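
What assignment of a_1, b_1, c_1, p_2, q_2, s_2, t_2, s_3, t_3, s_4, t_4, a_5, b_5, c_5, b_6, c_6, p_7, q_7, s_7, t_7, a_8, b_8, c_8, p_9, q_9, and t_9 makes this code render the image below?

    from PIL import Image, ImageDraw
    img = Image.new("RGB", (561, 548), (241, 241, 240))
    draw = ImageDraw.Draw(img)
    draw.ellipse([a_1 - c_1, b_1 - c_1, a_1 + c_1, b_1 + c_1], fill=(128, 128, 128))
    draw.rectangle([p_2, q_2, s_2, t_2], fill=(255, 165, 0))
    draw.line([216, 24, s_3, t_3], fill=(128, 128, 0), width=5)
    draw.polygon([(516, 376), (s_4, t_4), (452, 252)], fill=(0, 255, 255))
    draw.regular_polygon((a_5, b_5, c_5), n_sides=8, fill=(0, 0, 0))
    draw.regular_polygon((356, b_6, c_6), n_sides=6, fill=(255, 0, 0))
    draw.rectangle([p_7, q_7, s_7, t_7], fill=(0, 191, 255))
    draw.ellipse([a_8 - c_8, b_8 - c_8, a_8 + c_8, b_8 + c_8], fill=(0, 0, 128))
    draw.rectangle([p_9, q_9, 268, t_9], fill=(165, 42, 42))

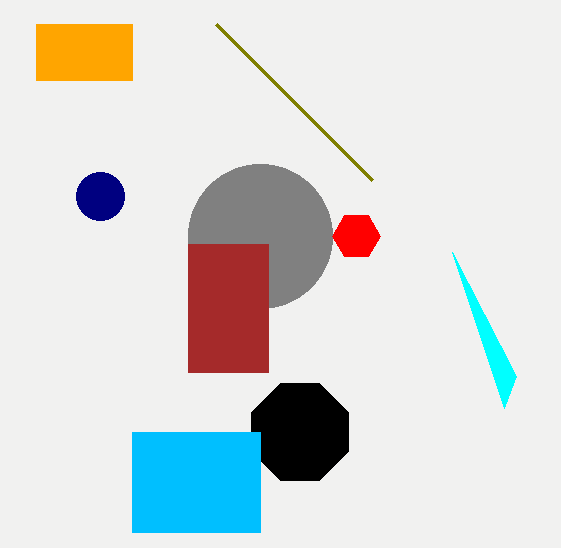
a_1 = 260
b_1 = 236
c_1 = 72
p_2 = 36
q_2 = 24
s_2 = 132
t_2 = 80
s_3 = 372
t_3 = 180
s_4 = 504
t_4 = 408
a_5 = 300
b_5 = 432
c_5 = 52
b_6 = 236
c_6 = 24
p_7 = 132
q_7 = 432
s_7 = 260
t_7 = 532
a_8 = 100
b_8 = 196
c_8 = 24
p_9 = 188
q_9 = 244
t_9 = 372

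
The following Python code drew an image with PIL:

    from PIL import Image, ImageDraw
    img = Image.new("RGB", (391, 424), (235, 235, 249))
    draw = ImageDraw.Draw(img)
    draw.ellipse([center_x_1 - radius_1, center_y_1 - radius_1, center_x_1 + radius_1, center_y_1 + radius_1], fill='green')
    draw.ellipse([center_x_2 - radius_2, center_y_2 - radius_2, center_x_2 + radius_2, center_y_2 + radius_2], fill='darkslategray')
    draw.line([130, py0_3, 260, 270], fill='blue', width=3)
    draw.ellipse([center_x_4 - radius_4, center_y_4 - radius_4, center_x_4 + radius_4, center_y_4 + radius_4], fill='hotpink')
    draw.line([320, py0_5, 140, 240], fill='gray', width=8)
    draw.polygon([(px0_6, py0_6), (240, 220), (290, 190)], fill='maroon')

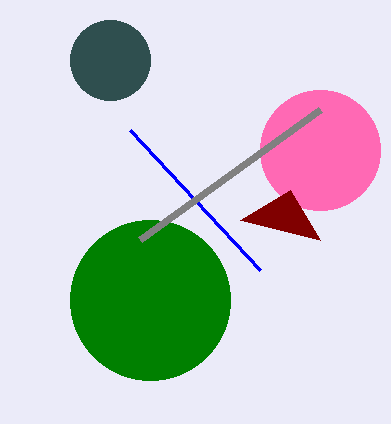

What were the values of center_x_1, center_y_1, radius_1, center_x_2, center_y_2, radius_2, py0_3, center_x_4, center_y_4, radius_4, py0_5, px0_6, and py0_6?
center_x_1 = 150
center_y_1 = 300
radius_1 = 80
center_x_2 = 110
center_y_2 = 60
radius_2 = 40
py0_3 = 130
center_x_4 = 320
center_y_4 = 150
radius_4 = 60
py0_5 = 110
px0_6 = 320
py0_6 = 240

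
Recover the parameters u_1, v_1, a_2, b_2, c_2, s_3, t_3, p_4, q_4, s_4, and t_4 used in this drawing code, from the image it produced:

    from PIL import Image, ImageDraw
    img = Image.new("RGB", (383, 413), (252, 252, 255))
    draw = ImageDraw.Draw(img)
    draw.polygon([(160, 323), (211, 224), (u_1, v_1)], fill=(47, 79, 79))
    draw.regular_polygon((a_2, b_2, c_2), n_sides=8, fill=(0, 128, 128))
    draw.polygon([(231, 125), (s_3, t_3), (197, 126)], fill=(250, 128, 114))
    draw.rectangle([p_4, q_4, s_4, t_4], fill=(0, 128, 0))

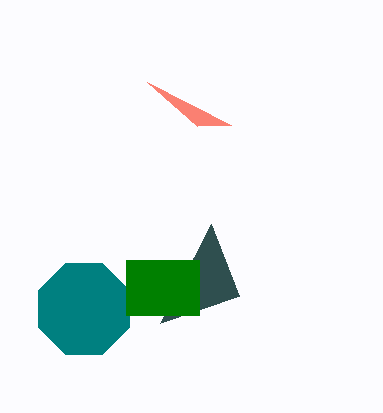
u_1 = 239
v_1 = 296
a_2 = 84
b_2 = 309
c_2 = 49
s_3 = 147
t_3 = 82
p_4 = 126
q_4 = 260
s_4 = 199
t_4 = 315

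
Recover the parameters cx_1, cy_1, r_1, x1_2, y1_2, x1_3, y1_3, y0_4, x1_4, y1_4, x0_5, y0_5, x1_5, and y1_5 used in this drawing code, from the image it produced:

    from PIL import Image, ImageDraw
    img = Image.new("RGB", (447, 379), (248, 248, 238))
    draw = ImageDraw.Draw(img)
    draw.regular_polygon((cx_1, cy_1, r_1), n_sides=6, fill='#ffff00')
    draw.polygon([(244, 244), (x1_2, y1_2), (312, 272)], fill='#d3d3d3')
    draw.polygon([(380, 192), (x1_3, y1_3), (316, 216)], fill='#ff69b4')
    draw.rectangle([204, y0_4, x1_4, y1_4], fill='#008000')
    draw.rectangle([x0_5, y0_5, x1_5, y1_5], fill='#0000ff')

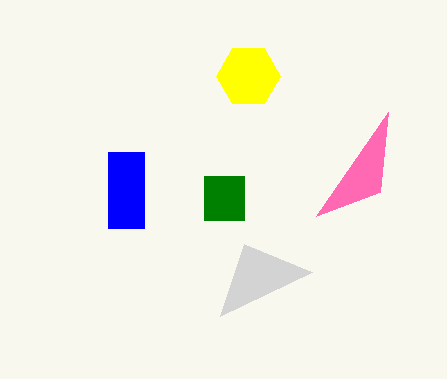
cx_1 = 248
cy_1 = 76
r_1 = 32
x1_2 = 220
y1_2 = 316
x1_3 = 388
y1_3 = 112
y0_4 = 176
x1_4 = 244
y1_4 = 220
x0_5 = 108
y0_5 = 152
x1_5 = 144
y1_5 = 228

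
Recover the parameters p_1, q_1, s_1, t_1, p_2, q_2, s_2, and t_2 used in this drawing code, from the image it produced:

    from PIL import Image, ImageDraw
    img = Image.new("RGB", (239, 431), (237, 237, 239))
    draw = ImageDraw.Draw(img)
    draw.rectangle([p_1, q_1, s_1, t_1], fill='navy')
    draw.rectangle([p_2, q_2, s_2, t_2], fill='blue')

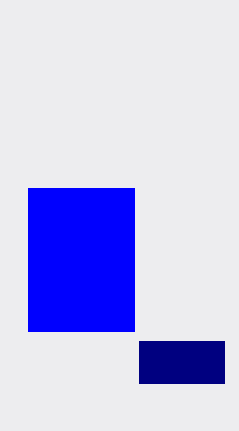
p_1 = 139, q_1 = 341, s_1 = 224, t_1 = 383, p_2 = 28, q_2 = 188, s_2 = 134, t_2 = 331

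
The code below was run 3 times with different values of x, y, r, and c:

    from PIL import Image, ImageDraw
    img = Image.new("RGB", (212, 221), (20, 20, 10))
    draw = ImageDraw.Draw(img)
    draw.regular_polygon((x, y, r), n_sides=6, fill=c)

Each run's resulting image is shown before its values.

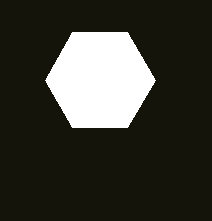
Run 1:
x = 100; y = 80; r = 55; c = 'white'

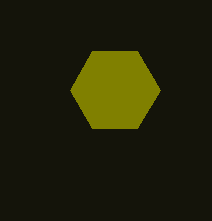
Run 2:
x = 115
y = 90
r = 45
c = 'olive'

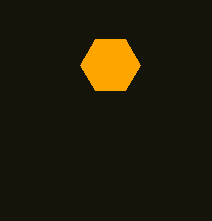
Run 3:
x = 110; y = 65; r = 30; c = 'orange'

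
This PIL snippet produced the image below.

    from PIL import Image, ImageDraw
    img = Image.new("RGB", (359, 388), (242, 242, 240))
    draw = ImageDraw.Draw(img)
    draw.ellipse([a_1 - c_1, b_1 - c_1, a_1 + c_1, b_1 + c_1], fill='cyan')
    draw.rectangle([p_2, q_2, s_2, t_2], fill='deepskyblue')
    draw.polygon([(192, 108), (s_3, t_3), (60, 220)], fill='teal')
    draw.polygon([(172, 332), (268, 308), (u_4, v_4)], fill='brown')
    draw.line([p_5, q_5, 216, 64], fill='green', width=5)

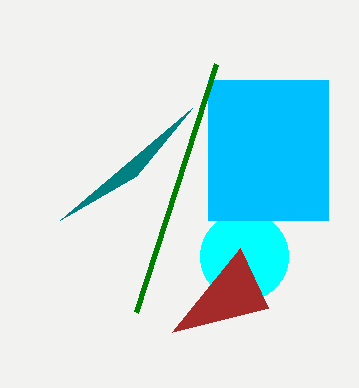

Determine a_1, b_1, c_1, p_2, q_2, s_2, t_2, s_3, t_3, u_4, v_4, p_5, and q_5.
a_1 = 244; b_1 = 256; c_1 = 44; p_2 = 208; q_2 = 80; s_2 = 328; t_2 = 220; s_3 = 136; t_3 = 176; u_4 = 240; v_4 = 248; p_5 = 136; q_5 = 312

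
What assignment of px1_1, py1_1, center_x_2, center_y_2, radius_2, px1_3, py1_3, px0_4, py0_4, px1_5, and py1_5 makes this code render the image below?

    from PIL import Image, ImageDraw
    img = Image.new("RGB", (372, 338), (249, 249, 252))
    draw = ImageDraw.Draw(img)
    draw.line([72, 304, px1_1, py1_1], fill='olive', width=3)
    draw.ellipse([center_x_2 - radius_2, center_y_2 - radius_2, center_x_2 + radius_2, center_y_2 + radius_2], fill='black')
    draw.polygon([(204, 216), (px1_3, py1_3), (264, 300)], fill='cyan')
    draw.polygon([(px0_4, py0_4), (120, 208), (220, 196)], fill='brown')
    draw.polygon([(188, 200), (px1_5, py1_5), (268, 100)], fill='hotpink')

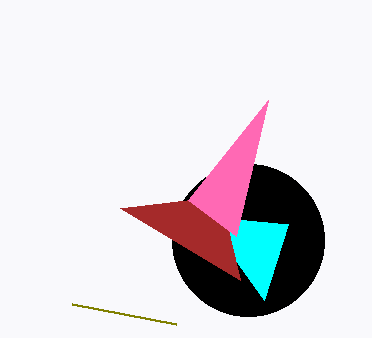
px1_1 = 176
py1_1 = 324
center_x_2 = 248
center_y_2 = 240
radius_2 = 76
px1_3 = 288
py1_3 = 224
px0_4 = 240
py0_4 = 280
px1_5 = 236
py1_5 = 236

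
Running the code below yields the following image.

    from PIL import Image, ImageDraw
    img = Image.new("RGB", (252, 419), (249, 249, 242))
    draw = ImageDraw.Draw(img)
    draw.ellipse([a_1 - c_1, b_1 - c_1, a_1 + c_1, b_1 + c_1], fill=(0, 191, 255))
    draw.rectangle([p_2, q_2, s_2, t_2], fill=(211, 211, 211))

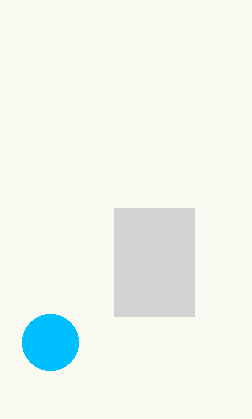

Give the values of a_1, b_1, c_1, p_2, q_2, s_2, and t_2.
a_1 = 50; b_1 = 342; c_1 = 28; p_2 = 114; q_2 = 208; s_2 = 194; t_2 = 316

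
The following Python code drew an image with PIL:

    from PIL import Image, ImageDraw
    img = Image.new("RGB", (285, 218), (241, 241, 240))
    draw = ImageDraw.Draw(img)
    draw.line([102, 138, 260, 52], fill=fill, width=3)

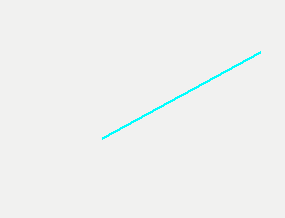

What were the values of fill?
fill = 'cyan'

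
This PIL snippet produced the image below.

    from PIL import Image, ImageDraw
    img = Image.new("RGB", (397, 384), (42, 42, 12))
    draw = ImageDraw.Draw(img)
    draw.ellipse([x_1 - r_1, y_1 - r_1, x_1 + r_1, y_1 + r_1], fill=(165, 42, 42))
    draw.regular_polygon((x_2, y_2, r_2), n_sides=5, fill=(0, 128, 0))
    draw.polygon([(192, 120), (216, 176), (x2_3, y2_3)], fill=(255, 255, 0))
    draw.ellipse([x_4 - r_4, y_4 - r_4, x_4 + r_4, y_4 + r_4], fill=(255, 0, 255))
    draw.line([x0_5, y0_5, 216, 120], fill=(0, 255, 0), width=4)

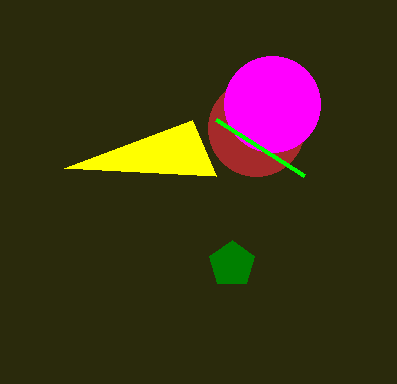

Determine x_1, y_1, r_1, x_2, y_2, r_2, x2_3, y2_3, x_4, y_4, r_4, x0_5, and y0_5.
x_1 = 256
y_1 = 128
r_1 = 48
x_2 = 232
y_2 = 264
r_2 = 24
x2_3 = 64
y2_3 = 168
x_4 = 272
y_4 = 104
r_4 = 48
x0_5 = 304
y0_5 = 176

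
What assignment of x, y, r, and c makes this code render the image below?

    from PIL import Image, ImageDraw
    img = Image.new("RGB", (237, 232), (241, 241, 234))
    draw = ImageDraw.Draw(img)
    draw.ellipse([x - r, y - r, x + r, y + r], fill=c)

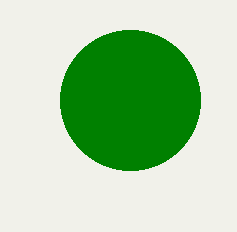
x = 130, y = 100, r = 70, c = 'green'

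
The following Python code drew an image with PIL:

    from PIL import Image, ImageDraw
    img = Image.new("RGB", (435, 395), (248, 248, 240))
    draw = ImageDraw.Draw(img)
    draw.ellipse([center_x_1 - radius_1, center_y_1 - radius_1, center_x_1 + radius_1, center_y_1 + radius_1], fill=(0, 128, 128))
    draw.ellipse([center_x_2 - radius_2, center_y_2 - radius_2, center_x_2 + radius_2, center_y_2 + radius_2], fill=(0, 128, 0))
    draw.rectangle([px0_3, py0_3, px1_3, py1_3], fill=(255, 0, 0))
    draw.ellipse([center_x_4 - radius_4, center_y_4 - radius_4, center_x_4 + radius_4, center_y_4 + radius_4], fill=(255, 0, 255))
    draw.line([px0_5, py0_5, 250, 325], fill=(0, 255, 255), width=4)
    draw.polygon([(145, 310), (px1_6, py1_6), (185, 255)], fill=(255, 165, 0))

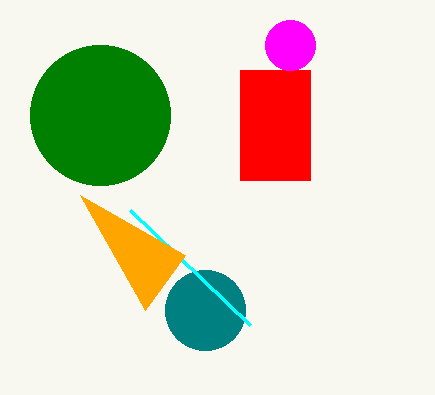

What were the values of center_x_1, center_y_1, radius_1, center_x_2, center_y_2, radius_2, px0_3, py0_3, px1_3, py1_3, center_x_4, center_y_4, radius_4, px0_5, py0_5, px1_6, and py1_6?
center_x_1 = 205
center_y_1 = 310
radius_1 = 40
center_x_2 = 100
center_y_2 = 115
radius_2 = 70
px0_3 = 240
py0_3 = 70
px1_3 = 310
py1_3 = 180
center_x_4 = 290
center_y_4 = 45
radius_4 = 25
px0_5 = 130
py0_5 = 210
px1_6 = 80
py1_6 = 195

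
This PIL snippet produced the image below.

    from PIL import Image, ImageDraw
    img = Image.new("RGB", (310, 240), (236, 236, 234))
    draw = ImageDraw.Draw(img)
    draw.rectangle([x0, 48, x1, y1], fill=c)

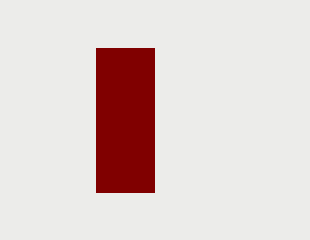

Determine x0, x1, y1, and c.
x0 = 96
x1 = 154
y1 = 192
c = 'maroon'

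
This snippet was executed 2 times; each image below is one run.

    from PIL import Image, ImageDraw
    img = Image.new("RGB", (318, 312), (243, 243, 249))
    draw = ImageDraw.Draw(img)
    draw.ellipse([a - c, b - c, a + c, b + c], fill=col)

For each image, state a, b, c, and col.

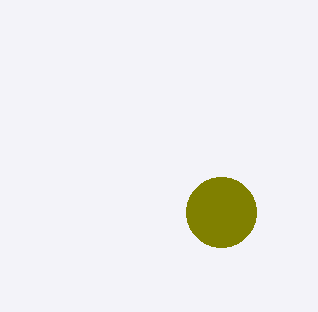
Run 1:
a = 221; b = 212; c = 35; col = 'olive'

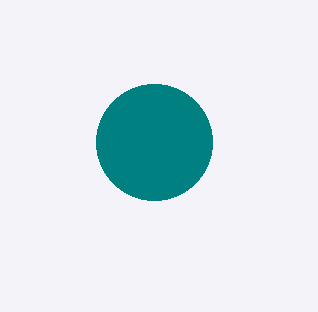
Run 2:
a = 154, b = 142, c = 58, col = 'teal'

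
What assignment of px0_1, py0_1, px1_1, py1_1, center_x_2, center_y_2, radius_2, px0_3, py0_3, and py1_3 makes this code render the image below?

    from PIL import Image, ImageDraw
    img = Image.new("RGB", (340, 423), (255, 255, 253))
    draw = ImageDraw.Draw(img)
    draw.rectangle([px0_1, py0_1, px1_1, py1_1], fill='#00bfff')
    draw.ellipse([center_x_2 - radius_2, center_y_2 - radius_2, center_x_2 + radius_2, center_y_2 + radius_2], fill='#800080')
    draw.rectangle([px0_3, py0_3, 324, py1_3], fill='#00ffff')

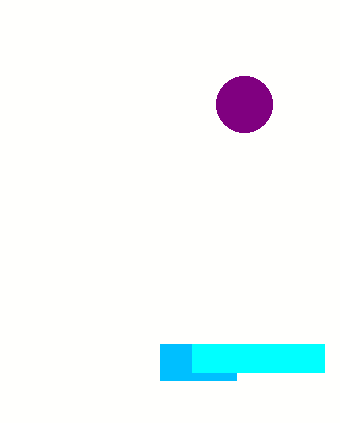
px0_1 = 160
py0_1 = 344
px1_1 = 236
py1_1 = 380
center_x_2 = 244
center_y_2 = 104
radius_2 = 28
px0_3 = 192
py0_3 = 344
py1_3 = 372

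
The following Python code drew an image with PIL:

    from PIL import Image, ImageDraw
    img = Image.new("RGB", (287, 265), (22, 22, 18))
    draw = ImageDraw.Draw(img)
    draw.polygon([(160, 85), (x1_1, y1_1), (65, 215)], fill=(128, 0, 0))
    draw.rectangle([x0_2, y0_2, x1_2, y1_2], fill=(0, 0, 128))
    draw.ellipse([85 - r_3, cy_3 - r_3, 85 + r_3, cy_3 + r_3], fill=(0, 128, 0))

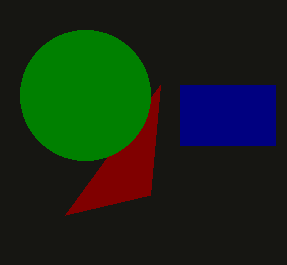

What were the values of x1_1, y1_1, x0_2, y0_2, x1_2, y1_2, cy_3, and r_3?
x1_1 = 150
y1_1 = 195
x0_2 = 180
y0_2 = 85
x1_2 = 275
y1_2 = 145
cy_3 = 95
r_3 = 65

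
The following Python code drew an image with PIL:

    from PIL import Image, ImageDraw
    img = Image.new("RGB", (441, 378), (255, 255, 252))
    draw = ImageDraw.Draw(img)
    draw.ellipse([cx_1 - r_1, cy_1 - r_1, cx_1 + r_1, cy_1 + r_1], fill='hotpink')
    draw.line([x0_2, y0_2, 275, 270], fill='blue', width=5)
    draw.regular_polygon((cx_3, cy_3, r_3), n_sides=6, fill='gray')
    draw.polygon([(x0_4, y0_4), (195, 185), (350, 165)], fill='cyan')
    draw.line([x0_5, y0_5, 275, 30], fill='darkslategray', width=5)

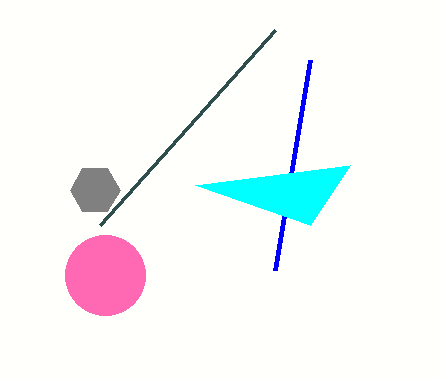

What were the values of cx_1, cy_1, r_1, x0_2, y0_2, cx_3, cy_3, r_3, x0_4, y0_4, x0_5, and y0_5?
cx_1 = 105
cy_1 = 275
r_1 = 40
x0_2 = 310
y0_2 = 60
cx_3 = 95
cy_3 = 190
r_3 = 25
x0_4 = 310
y0_4 = 225
x0_5 = 100
y0_5 = 225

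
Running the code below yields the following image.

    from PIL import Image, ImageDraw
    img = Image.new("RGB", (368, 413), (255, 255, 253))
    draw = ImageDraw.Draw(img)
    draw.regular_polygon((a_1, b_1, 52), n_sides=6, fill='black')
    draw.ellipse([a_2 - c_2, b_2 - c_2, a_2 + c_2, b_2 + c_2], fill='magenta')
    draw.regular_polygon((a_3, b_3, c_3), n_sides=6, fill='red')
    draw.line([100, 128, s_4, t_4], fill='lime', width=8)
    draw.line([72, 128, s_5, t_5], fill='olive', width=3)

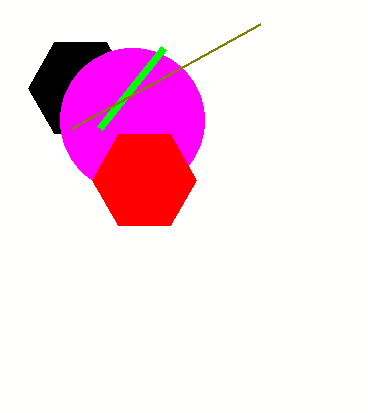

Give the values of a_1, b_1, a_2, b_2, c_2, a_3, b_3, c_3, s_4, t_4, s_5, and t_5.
a_1 = 80; b_1 = 88; a_2 = 132; b_2 = 120; c_2 = 72; a_3 = 144; b_3 = 180; c_3 = 52; s_4 = 164; t_4 = 48; s_5 = 260; t_5 = 24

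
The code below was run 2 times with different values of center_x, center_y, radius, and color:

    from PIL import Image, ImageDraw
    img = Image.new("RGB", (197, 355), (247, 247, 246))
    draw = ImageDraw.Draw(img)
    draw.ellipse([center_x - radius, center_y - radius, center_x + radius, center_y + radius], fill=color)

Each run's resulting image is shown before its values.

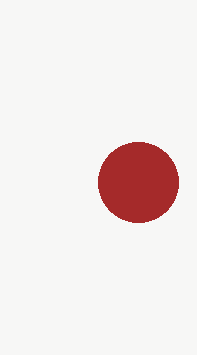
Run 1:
center_x = 138
center_y = 182
radius = 40
color = 'brown'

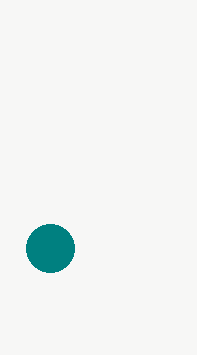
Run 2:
center_x = 50, center_y = 248, radius = 24, color = 'teal'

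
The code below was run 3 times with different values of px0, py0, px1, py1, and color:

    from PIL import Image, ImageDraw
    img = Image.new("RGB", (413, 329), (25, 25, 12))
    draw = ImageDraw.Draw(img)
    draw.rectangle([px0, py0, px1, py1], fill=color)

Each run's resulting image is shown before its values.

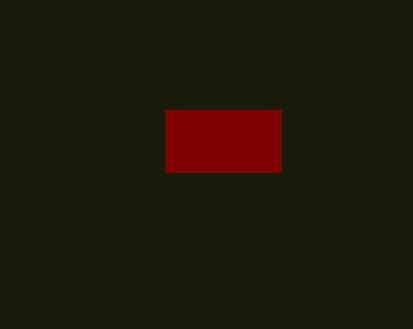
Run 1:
px0 = 165; py0 = 110; px1 = 281; py1 = 172; color = 'maroon'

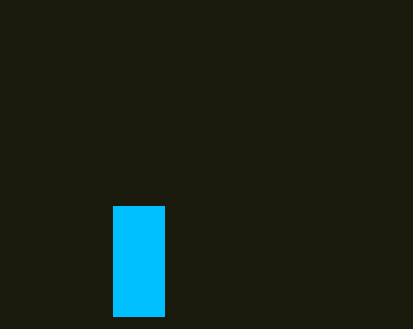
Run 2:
px0 = 113, py0 = 206, px1 = 164, py1 = 316, color = 'deepskyblue'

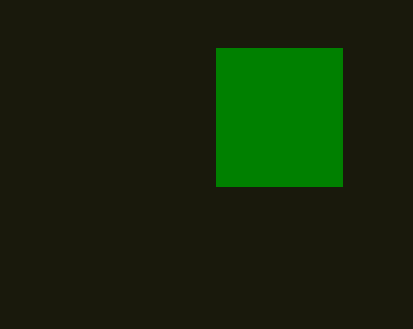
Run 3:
px0 = 216
py0 = 48
px1 = 342
py1 = 186
color = 'green'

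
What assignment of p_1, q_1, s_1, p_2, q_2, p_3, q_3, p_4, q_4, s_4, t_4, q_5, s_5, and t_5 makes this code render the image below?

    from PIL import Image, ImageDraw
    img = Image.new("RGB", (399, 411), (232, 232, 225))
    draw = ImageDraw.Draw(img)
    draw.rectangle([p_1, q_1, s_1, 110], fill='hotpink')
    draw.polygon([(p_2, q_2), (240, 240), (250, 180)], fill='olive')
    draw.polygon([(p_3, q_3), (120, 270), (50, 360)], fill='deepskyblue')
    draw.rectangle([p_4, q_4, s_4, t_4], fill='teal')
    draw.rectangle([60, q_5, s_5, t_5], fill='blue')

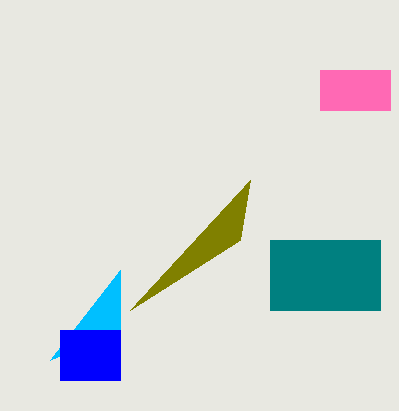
p_1 = 320
q_1 = 70
s_1 = 390
p_2 = 130
q_2 = 310
p_3 = 120
q_3 = 330
p_4 = 270
q_4 = 240
s_4 = 380
t_4 = 310
q_5 = 330
s_5 = 120
t_5 = 380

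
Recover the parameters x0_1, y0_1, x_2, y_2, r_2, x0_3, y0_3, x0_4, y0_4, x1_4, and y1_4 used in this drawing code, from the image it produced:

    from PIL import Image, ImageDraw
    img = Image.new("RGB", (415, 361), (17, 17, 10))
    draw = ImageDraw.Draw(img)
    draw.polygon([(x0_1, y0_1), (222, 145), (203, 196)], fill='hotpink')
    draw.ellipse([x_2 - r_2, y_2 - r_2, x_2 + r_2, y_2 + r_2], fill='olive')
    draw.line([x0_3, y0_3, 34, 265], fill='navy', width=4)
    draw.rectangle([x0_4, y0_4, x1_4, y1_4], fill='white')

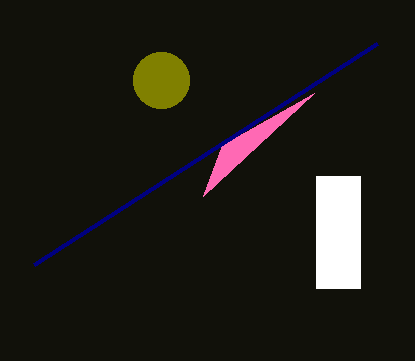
x0_1 = 314; y0_1 = 93; x_2 = 161; y_2 = 80; r_2 = 28; x0_3 = 377; y0_3 = 44; x0_4 = 316; y0_4 = 176; x1_4 = 360; y1_4 = 288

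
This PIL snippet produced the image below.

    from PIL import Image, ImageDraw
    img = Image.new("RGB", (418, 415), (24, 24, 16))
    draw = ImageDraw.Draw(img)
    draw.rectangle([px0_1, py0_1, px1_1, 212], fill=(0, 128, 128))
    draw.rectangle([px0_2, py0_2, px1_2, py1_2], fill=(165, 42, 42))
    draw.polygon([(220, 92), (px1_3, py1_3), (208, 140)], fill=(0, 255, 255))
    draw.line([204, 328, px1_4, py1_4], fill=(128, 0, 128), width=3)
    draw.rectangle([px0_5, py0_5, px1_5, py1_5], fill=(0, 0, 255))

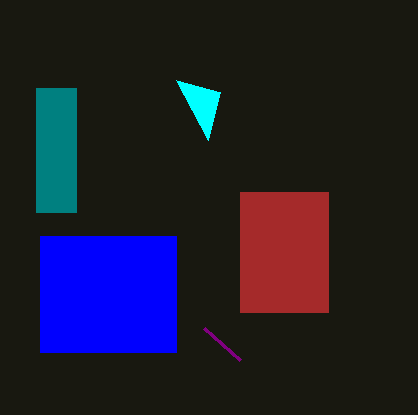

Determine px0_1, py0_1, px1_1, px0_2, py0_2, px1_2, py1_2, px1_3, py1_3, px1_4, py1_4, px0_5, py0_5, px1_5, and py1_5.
px0_1 = 36, py0_1 = 88, px1_1 = 76, px0_2 = 240, py0_2 = 192, px1_2 = 328, py1_2 = 312, px1_3 = 176, py1_3 = 80, px1_4 = 240, py1_4 = 360, px0_5 = 40, py0_5 = 236, px1_5 = 176, py1_5 = 352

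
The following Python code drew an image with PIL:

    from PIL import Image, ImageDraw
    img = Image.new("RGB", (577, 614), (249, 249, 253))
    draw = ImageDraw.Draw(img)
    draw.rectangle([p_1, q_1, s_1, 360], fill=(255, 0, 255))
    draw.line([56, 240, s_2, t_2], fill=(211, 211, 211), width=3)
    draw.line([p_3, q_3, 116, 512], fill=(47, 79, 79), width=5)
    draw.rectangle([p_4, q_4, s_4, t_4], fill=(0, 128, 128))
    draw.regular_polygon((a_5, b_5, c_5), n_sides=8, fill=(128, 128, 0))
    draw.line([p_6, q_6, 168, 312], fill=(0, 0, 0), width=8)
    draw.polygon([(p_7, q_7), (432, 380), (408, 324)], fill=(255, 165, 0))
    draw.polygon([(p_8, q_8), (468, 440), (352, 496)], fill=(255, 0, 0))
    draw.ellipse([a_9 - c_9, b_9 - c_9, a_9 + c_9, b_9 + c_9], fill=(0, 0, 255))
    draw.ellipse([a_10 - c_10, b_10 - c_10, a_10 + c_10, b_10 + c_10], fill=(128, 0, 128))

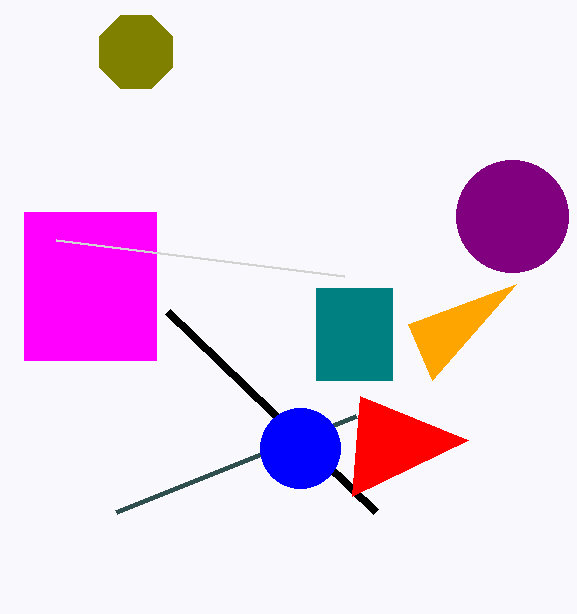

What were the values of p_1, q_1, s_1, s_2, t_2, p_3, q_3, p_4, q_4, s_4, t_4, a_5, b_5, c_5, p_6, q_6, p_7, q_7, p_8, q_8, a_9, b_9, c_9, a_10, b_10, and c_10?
p_1 = 24
q_1 = 212
s_1 = 156
s_2 = 344
t_2 = 276
p_3 = 356
q_3 = 416
p_4 = 316
q_4 = 288
s_4 = 392
t_4 = 380
a_5 = 136
b_5 = 52
c_5 = 40
p_6 = 376
q_6 = 512
p_7 = 516
q_7 = 284
p_8 = 360
q_8 = 396
a_9 = 300
b_9 = 448
c_9 = 40
a_10 = 512
b_10 = 216
c_10 = 56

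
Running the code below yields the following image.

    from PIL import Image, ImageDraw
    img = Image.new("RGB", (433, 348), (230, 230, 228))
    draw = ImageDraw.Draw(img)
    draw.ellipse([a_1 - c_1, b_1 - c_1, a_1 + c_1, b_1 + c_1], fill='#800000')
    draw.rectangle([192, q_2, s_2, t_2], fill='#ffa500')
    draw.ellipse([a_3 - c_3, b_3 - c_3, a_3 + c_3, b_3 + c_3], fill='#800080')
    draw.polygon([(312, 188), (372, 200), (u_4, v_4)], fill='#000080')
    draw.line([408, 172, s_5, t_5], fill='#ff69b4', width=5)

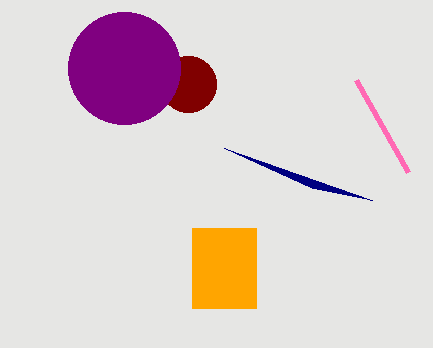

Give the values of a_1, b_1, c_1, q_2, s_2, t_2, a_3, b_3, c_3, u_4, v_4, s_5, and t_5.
a_1 = 188
b_1 = 84
c_1 = 28
q_2 = 228
s_2 = 256
t_2 = 308
a_3 = 124
b_3 = 68
c_3 = 56
u_4 = 224
v_4 = 148
s_5 = 356
t_5 = 80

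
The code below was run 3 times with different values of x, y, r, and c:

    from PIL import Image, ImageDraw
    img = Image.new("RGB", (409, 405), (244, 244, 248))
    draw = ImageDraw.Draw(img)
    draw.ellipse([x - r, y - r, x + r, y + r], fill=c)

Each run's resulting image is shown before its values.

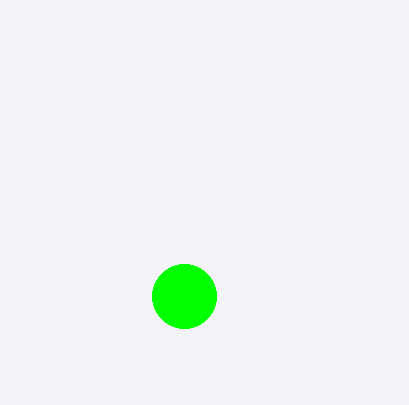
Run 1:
x = 184; y = 296; r = 32; c = 'lime'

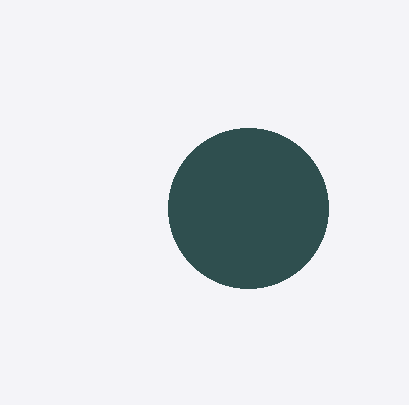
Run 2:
x = 248
y = 208
r = 80
c = 'darkslategray'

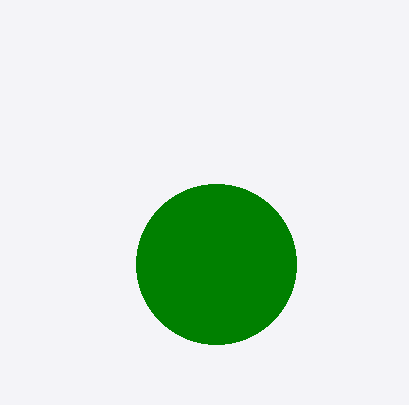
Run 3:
x = 216, y = 264, r = 80, c = 'green'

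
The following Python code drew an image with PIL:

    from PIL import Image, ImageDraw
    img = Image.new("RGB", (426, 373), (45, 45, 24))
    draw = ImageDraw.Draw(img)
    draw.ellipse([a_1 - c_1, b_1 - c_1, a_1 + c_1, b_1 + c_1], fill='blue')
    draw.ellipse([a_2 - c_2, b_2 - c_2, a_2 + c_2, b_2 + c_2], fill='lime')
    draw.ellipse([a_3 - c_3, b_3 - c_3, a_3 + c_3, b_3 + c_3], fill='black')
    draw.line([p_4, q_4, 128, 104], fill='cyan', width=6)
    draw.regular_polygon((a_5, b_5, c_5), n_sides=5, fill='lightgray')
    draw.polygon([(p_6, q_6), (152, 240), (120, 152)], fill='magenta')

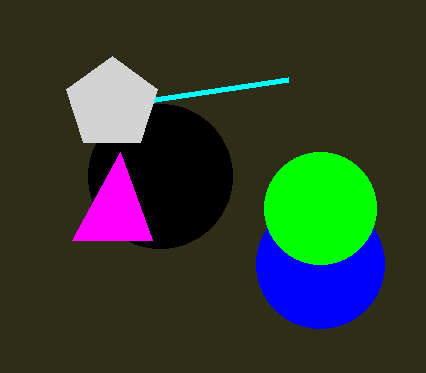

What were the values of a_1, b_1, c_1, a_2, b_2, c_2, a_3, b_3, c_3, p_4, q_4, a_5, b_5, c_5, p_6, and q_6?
a_1 = 320, b_1 = 264, c_1 = 64, a_2 = 320, b_2 = 208, c_2 = 56, a_3 = 160, b_3 = 176, c_3 = 72, p_4 = 288, q_4 = 80, a_5 = 112, b_5 = 104, c_5 = 48, p_6 = 72, q_6 = 240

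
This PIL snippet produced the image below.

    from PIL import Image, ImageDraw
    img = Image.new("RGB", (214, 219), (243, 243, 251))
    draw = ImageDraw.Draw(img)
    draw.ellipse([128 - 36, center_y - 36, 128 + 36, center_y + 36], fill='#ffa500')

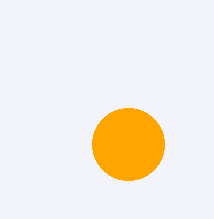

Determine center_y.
center_y = 144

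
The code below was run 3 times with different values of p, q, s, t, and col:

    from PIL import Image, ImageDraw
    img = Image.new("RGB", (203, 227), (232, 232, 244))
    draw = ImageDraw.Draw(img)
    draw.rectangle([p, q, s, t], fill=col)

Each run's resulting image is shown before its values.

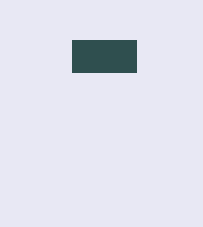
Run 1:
p = 72
q = 40
s = 136
t = 72
col = 'darkslategray'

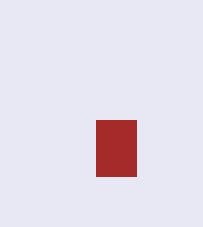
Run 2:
p = 96; q = 120; s = 136; t = 176; col = 'brown'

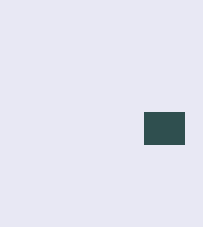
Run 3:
p = 144, q = 112, s = 184, t = 144, col = 'darkslategray'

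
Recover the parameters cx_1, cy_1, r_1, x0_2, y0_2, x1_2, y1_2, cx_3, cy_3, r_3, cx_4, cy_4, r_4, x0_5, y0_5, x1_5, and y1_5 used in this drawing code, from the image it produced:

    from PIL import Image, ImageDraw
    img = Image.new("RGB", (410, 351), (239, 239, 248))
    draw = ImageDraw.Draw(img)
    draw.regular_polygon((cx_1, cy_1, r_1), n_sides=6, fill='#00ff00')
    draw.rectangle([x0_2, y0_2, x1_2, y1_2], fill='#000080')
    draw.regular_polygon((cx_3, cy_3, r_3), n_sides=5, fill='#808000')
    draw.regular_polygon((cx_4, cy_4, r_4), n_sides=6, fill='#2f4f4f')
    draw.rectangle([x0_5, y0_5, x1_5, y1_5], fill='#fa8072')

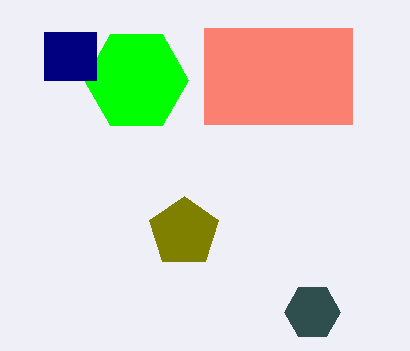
cx_1 = 136, cy_1 = 80, r_1 = 52, x0_2 = 44, y0_2 = 32, x1_2 = 96, y1_2 = 80, cx_3 = 184, cy_3 = 232, r_3 = 36, cx_4 = 312, cy_4 = 312, r_4 = 28, x0_5 = 204, y0_5 = 28, x1_5 = 352, y1_5 = 124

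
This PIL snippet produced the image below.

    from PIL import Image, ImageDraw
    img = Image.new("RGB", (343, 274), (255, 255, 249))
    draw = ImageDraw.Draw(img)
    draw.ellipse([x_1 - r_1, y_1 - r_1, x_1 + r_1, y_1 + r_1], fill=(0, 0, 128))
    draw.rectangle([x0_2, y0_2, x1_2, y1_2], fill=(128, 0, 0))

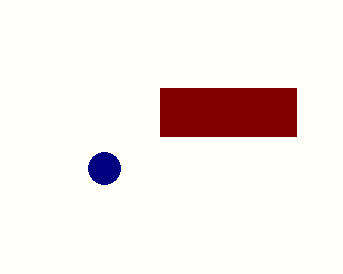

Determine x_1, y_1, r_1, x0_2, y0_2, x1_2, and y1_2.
x_1 = 104, y_1 = 168, r_1 = 16, x0_2 = 160, y0_2 = 88, x1_2 = 296, y1_2 = 136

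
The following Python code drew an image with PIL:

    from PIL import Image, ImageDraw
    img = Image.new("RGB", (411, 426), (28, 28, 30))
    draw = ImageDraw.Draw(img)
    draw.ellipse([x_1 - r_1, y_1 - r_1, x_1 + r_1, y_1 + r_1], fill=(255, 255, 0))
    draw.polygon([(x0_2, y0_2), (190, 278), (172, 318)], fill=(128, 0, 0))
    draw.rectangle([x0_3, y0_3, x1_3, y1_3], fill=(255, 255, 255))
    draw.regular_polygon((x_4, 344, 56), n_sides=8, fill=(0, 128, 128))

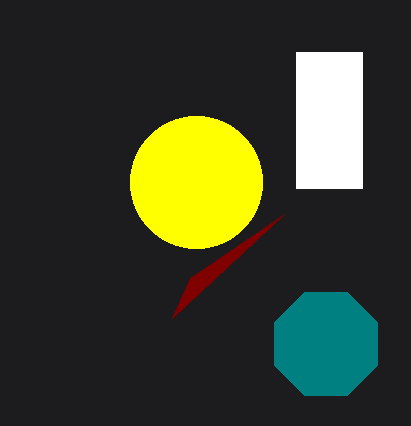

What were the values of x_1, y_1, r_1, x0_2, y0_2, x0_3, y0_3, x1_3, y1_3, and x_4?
x_1 = 196
y_1 = 182
r_1 = 66
x0_2 = 284
y0_2 = 214
x0_3 = 296
y0_3 = 52
x1_3 = 362
y1_3 = 188
x_4 = 326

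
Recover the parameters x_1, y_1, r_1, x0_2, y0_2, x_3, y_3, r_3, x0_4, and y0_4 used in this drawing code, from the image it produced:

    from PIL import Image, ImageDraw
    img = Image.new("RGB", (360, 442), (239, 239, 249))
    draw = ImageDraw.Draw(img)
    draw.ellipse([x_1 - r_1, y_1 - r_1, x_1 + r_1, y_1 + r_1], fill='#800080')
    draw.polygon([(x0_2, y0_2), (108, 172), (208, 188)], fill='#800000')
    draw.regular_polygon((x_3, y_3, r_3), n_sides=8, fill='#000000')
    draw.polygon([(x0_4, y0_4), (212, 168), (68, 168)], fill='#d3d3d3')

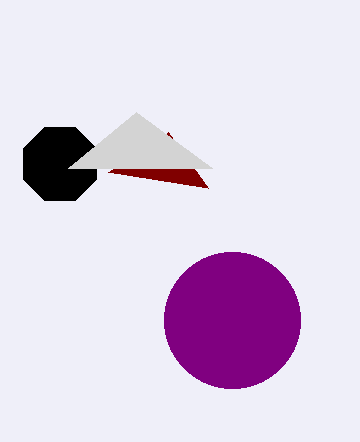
x_1 = 232
y_1 = 320
r_1 = 68
x0_2 = 168
y0_2 = 132
x_3 = 60
y_3 = 164
r_3 = 40
x0_4 = 136
y0_4 = 112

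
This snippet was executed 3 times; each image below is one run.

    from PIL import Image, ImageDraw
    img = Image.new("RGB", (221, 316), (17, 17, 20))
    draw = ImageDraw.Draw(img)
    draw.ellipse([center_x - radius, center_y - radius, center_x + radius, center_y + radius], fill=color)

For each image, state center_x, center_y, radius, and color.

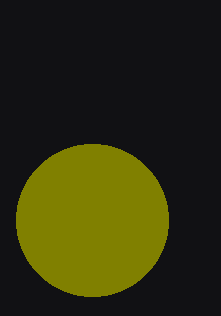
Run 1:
center_x = 92, center_y = 220, radius = 76, color = 'olive'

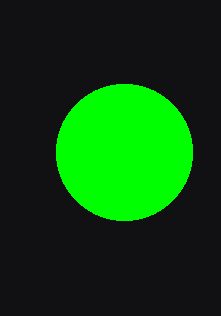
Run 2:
center_x = 124
center_y = 152
radius = 68
color = 'lime'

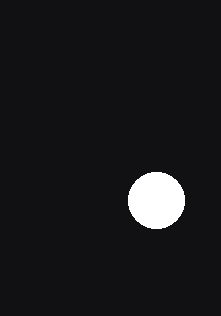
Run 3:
center_x = 156; center_y = 200; radius = 28; color = 'white'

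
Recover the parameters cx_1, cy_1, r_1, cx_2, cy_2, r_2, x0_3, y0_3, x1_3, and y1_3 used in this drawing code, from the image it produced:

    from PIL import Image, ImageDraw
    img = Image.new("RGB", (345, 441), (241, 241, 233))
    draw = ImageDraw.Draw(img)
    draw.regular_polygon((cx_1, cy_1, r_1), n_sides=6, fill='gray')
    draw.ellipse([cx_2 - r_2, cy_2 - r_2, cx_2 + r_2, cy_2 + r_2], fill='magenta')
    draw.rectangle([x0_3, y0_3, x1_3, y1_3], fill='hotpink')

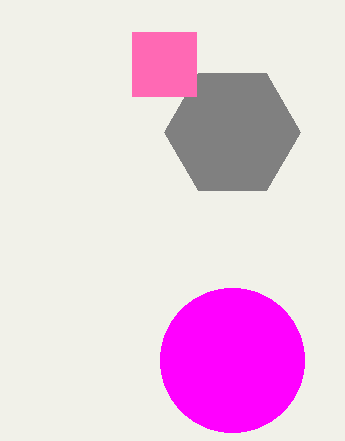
cx_1 = 232, cy_1 = 132, r_1 = 68, cx_2 = 232, cy_2 = 360, r_2 = 72, x0_3 = 132, y0_3 = 32, x1_3 = 196, y1_3 = 96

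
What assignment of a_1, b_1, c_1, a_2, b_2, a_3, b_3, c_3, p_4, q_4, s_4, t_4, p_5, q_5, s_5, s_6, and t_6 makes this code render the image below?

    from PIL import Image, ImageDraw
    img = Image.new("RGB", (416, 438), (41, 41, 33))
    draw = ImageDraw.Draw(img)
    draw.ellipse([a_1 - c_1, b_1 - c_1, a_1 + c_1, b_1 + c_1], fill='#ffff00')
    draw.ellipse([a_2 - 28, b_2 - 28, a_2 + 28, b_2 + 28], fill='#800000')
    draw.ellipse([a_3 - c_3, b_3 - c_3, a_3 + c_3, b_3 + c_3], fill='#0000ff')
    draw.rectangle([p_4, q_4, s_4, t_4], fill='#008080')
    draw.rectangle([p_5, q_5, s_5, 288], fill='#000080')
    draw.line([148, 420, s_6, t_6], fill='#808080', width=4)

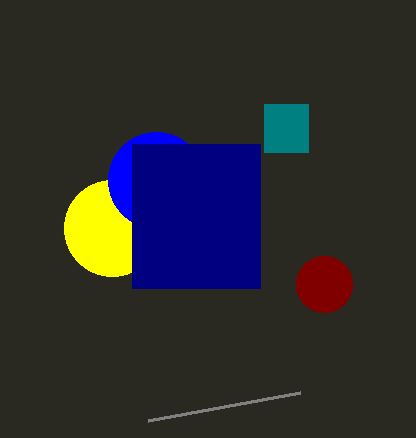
a_1 = 112
b_1 = 228
c_1 = 48
a_2 = 324
b_2 = 284
a_3 = 156
b_3 = 180
c_3 = 48
p_4 = 264
q_4 = 104
s_4 = 308
t_4 = 152
p_5 = 132
q_5 = 144
s_5 = 260
s_6 = 300
t_6 = 392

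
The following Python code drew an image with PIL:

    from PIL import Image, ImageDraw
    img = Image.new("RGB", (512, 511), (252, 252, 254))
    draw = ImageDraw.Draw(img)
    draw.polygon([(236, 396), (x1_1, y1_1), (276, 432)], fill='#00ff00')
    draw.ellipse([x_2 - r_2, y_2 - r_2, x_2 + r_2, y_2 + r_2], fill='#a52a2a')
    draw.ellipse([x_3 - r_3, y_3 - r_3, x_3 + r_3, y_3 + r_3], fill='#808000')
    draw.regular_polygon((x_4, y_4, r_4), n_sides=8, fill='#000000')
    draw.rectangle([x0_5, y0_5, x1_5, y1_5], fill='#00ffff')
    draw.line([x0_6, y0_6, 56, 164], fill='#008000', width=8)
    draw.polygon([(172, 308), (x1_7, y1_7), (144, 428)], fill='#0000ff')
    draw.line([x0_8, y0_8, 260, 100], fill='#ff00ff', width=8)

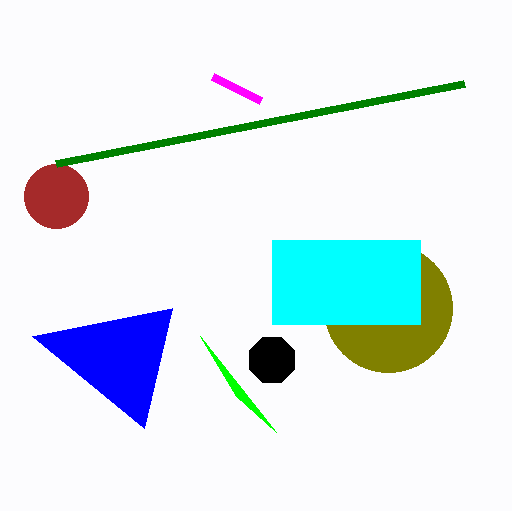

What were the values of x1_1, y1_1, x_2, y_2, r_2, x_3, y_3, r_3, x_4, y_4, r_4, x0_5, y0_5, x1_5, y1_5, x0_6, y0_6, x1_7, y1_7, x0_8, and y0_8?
x1_1 = 200
y1_1 = 336
x_2 = 56
y_2 = 196
r_2 = 32
x_3 = 388
y_3 = 308
r_3 = 64
x_4 = 272
y_4 = 360
r_4 = 24
x0_5 = 272
y0_5 = 240
x1_5 = 420
y1_5 = 324
x0_6 = 464
y0_6 = 84
x1_7 = 32
y1_7 = 336
x0_8 = 212
y0_8 = 76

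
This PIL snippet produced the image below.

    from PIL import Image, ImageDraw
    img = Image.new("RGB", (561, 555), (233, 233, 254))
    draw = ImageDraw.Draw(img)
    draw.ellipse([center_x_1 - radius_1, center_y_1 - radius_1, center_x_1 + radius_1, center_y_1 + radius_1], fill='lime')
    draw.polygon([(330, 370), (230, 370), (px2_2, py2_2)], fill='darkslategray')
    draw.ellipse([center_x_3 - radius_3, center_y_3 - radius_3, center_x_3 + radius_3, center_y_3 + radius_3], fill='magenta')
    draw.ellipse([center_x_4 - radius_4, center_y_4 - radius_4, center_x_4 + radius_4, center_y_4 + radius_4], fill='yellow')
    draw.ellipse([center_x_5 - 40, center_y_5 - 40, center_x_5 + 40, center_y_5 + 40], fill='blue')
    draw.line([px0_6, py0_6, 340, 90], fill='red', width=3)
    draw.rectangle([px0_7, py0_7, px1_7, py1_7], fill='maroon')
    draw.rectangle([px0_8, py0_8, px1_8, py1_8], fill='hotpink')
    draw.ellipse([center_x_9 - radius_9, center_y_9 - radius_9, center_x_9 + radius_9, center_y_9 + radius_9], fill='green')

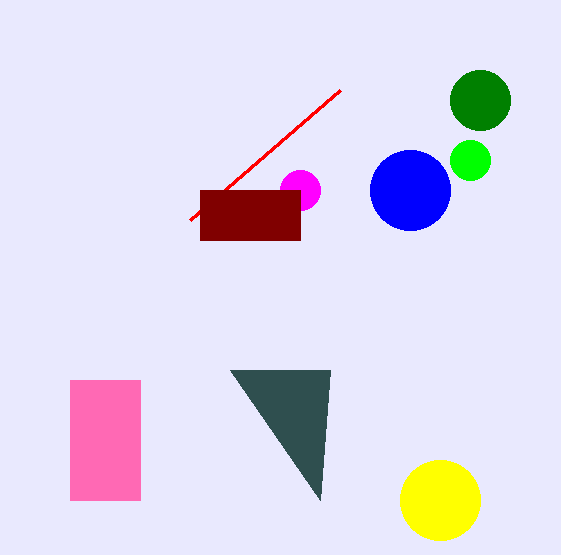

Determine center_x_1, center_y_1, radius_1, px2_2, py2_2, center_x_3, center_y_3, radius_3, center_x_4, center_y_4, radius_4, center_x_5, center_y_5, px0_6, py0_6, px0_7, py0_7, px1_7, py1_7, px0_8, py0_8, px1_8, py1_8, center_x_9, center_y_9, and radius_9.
center_x_1 = 470; center_y_1 = 160; radius_1 = 20; px2_2 = 320; py2_2 = 500; center_x_3 = 300; center_y_3 = 190; radius_3 = 20; center_x_4 = 440; center_y_4 = 500; radius_4 = 40; center_x_5 = 410; center_y_5 = 190; px0_6 = 190; py0_6 = 220; px0_7 = 200; py0_7 = 190; px1_7 = 300; py1_7 = 240; px0_8 = 70; py0_8 = 380; px1_8 = 140; py1_8 = 500; center_x_9 = 480; center_y_9 = 100; radius_9 = 30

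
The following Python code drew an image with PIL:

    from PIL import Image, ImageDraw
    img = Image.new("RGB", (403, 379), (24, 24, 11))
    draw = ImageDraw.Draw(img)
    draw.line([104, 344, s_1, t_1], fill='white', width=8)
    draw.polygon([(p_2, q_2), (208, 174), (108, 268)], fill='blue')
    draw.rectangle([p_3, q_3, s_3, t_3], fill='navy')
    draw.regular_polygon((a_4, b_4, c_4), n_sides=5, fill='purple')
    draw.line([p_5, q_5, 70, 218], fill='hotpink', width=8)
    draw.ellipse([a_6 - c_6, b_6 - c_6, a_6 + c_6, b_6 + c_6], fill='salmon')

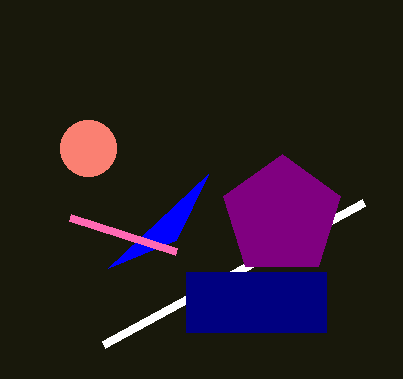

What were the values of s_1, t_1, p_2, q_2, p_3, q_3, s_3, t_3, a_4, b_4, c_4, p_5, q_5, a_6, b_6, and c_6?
s_1 = 364; t_1 = 202; p_2 = 176; q_2 = 240; p_3 = 186; q_3 = 272; s_3 = 326; t_3 = 332; a_4 = 282; b_4 = 216; c_4 = 62; p_5 = 176; q_5 = 252; a_6 = 88; b_6 = 148; c_6 = 28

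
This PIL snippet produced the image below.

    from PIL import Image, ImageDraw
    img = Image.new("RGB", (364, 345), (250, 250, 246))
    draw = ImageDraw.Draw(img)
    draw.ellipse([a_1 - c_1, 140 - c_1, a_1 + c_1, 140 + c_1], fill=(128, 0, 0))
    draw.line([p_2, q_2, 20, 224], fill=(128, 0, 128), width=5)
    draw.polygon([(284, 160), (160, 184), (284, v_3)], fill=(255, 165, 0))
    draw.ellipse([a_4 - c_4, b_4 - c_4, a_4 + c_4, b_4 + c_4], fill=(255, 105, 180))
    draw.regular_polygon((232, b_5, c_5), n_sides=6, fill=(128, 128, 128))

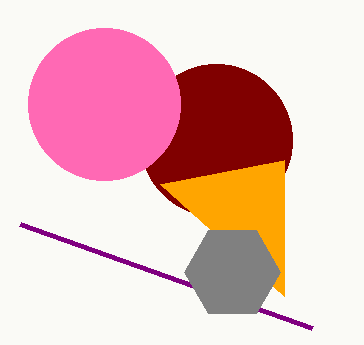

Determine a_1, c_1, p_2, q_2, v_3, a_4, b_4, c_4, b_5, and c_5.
a_1 = 216, c_1 = 76, p_2 = 312, q_2 = 328, v_3 = 296, a_4 = 104, b_4 = 104, c_4 = 76, b_5 = 272, c_5 = 48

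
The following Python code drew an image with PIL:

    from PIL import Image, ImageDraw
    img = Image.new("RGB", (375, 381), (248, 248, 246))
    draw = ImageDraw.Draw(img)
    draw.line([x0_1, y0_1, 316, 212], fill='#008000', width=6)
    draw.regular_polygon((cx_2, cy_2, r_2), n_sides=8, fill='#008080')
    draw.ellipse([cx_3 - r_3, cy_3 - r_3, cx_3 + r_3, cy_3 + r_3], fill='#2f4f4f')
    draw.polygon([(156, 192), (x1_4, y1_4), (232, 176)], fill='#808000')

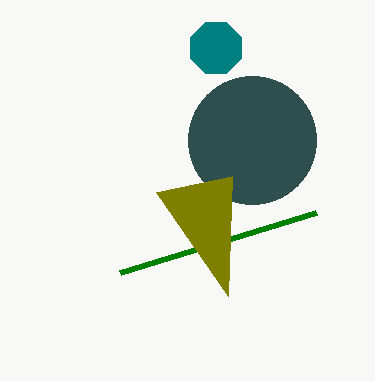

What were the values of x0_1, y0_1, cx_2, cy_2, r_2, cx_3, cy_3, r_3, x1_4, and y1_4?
x0_1 = 120
y0_1 = 272
cx_2 = 216
cy_2 = 48
r_2 = 28
cx_3 = 252
cy_3 = 140
r_3 = 64
x1_4 = 228
y1_4 = 296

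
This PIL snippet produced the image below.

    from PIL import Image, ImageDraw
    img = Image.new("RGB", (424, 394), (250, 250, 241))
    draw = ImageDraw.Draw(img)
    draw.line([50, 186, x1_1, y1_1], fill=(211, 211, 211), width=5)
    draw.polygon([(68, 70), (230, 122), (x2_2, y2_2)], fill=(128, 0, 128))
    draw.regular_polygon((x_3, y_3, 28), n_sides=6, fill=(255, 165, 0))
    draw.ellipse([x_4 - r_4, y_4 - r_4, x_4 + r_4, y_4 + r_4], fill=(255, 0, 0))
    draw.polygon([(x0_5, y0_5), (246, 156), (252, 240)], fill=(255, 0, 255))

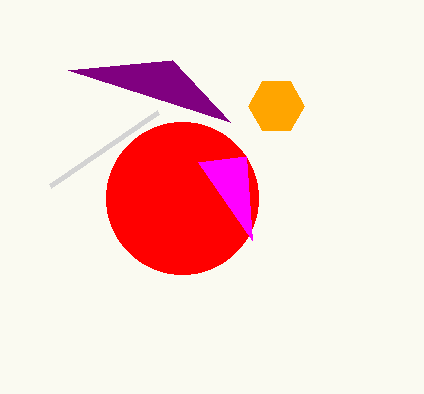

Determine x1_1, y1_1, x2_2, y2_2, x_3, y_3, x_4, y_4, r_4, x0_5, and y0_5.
x1_1 = 158; y1_1 = 112; x2_2 = 172; y2_2 = 60; x_3 = 276; y_3 = 106; x_4 = 182; y_4 = 198; r_4 = 76; x0_5 = 198; y0_5 = 162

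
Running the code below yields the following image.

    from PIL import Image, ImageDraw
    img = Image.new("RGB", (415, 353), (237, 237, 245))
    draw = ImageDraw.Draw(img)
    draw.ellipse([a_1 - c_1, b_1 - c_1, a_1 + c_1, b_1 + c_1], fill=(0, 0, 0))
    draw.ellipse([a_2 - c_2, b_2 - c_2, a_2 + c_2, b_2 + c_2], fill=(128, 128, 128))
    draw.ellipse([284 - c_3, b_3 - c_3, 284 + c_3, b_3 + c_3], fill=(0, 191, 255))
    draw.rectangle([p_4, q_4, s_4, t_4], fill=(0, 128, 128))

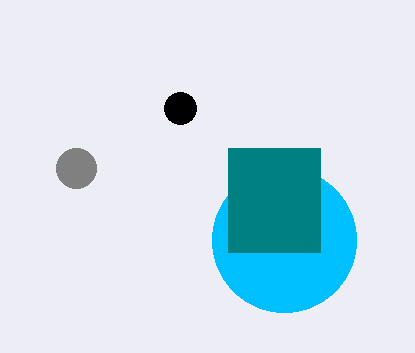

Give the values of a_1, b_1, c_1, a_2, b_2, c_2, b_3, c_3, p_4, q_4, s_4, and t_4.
a_1 = 180
b_1 = 108
c_1 = 16
a_2 = 76
b_2 = 168
c_2 = 20
b_3 = 240
c_3 = 72
p_4 = 228
q_4 = 148
s_4 = 320
t_4 = 252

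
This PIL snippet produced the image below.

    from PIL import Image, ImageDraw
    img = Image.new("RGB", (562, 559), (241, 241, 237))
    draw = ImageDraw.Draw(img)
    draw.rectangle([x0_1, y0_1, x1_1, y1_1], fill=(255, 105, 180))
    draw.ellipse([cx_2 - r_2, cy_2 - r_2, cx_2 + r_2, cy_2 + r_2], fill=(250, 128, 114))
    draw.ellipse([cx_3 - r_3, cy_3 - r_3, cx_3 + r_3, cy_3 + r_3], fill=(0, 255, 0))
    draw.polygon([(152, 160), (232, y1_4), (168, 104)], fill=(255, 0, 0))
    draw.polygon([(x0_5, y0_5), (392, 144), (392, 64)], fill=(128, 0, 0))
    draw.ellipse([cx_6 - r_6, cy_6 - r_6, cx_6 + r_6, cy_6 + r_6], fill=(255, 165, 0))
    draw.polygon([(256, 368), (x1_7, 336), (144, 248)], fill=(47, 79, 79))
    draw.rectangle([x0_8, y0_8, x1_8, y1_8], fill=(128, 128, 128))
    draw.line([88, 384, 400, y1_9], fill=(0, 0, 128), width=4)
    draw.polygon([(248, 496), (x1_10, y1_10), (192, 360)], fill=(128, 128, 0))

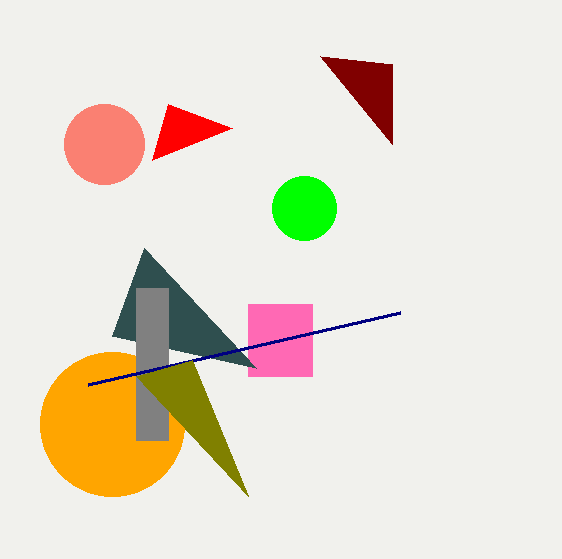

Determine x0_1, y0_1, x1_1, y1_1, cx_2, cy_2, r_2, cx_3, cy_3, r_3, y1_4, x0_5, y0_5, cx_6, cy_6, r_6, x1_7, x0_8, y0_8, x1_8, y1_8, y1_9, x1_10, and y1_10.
x0_1 = 248
y0_1 = 304
x1_1 = 312
y1_1 = 376
cx_2 = 104
cy_2 = 144
r_2 = 40
cx_3 = 304
cy_3 = 208
r_3 = 32
y1_4 = 128
x0_5 = 320
y0_5 = 56
cx_6 = 112
cy_6 = 424
r_6 = 72
x1_7 = 112
x0_8 = 136
y0_8 = 288
x1_8 = 168
y1_8 = 440
y1_9 = 312
x1_10 = 136
y1_10 = 376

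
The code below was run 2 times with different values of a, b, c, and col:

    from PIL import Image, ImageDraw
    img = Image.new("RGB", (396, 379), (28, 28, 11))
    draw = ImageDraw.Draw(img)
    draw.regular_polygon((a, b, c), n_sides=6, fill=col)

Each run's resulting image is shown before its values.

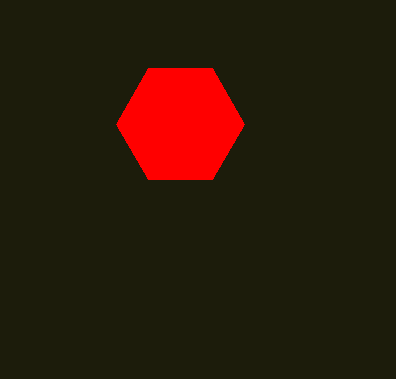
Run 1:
a = 180
b = 124
c = 64
col = 'red'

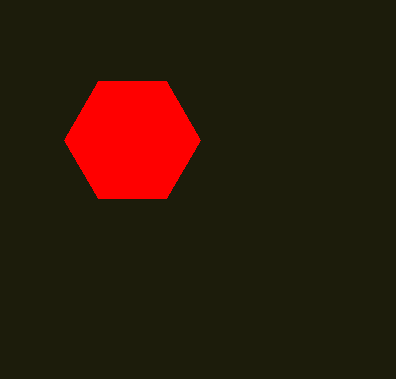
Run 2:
a = 132; b = 140; c = 68; col = 'red'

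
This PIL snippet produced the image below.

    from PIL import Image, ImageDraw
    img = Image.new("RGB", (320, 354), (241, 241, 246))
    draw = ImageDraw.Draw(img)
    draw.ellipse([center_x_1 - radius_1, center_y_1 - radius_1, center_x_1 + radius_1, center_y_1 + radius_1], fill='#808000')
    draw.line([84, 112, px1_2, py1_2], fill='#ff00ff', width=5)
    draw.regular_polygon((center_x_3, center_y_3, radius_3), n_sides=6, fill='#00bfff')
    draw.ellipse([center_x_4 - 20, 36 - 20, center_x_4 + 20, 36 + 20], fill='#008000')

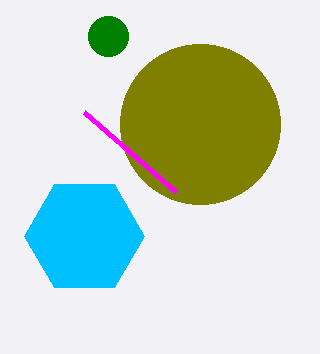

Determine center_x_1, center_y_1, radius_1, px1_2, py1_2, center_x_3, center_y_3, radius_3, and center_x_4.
center_x_1 = 200, center_y_1 = 124, radius_1 = 80, px1_2 = 176, py1_2 = 192, center_x_3 = 84, center_y_3 = 236, radius_3 = 60, center_x_4 = 108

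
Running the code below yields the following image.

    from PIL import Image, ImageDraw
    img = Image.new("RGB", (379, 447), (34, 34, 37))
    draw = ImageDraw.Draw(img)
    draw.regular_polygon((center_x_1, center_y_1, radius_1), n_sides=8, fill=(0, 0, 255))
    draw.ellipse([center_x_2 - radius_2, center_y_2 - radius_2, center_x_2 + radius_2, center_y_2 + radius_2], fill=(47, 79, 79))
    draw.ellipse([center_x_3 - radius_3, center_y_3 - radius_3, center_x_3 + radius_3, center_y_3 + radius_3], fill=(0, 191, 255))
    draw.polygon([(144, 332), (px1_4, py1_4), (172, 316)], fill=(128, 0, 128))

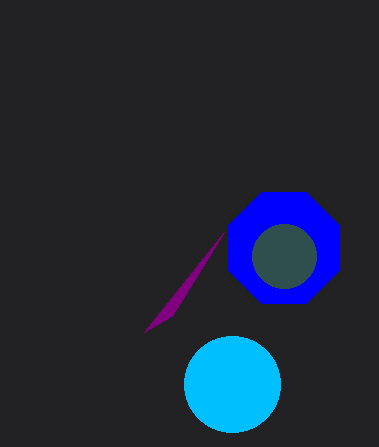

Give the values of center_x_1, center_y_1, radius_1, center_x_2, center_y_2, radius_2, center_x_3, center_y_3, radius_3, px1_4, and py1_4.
center_x_1 = 284, center_y_1 = 248, radius_1 = 60, center_x_2 = 284, center_y_2 = 256, radius_2 = 32, center_x_3 = 232, center_y_3 = 384, radius_3 = 48, px1_4 = 224, py1_4 = 232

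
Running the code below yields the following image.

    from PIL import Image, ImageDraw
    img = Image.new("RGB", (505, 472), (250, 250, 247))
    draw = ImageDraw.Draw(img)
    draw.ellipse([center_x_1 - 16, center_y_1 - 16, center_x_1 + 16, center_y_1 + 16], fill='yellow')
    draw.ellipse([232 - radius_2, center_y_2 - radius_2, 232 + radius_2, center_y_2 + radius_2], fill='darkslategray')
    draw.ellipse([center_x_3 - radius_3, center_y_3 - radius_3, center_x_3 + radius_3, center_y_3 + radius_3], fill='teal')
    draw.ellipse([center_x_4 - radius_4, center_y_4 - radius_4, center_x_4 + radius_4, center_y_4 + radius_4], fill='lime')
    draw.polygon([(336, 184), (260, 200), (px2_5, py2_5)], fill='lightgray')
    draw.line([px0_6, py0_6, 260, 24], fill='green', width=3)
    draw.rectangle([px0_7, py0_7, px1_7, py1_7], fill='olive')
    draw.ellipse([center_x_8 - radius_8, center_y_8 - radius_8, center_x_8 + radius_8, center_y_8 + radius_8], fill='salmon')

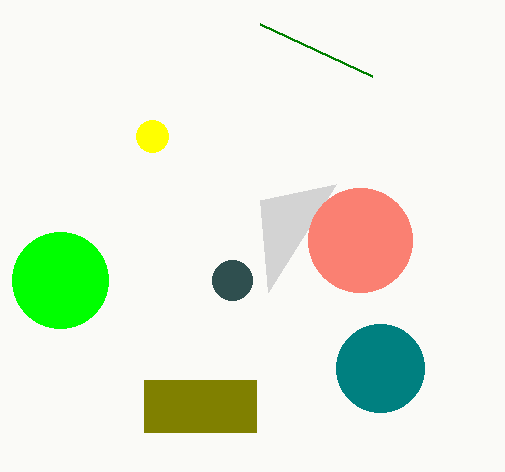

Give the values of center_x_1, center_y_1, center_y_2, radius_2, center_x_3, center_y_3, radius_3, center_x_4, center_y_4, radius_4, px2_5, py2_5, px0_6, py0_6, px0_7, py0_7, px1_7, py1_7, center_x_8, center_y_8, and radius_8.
center_x_1 = 152
center_y_1 = 136
center_y_2 = 280
radius_2 = 20
center_x_3 = 380
center_y_3 = 368
radius_3 = 44
center_x_4 = 60
center_y_4 = 280
radius_4 = 48
px2_5 = 268
py2_5 = 292
px0_6 = 372
py0_6 = 76
px0_7 = 144
py0_7 = 380
px1_7 = 256
py1_7 = 432
center_x_8 = 360
center_y_8 = 240
radius_8 = 52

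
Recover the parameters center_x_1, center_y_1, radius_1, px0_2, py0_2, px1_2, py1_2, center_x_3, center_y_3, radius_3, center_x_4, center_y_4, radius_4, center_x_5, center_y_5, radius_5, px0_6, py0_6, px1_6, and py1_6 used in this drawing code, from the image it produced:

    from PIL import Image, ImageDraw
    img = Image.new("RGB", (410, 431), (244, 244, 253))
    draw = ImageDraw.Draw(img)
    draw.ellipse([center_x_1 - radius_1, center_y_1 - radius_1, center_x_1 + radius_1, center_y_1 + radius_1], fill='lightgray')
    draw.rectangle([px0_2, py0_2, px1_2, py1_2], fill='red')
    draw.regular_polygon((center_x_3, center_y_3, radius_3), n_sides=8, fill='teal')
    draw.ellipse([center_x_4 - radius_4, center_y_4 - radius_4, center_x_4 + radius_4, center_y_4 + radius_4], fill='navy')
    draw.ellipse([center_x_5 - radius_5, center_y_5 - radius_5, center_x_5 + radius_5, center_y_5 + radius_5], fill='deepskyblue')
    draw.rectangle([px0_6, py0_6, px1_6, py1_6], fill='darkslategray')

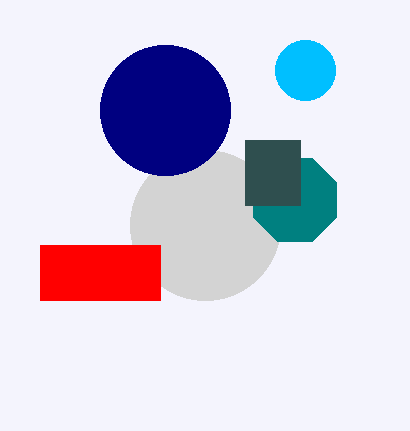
center_x_1 = 205
center_y_1 = 225
radius_1 = 75
px0_2 = 40
py0_2 = 245
px1_2 = 160
py1_2 = 300
center_x_3 = 295
center_y_3 = 200
radius_3 = 45
center_x_4 = 165
center_y_4 = 110
radius_4 = 65
center_x_5 = 305
center_y_5 = 70
radius_5 = 30
px0_6 = 245
py0_6 = 140
px1_6 = 300
py1_6 = 205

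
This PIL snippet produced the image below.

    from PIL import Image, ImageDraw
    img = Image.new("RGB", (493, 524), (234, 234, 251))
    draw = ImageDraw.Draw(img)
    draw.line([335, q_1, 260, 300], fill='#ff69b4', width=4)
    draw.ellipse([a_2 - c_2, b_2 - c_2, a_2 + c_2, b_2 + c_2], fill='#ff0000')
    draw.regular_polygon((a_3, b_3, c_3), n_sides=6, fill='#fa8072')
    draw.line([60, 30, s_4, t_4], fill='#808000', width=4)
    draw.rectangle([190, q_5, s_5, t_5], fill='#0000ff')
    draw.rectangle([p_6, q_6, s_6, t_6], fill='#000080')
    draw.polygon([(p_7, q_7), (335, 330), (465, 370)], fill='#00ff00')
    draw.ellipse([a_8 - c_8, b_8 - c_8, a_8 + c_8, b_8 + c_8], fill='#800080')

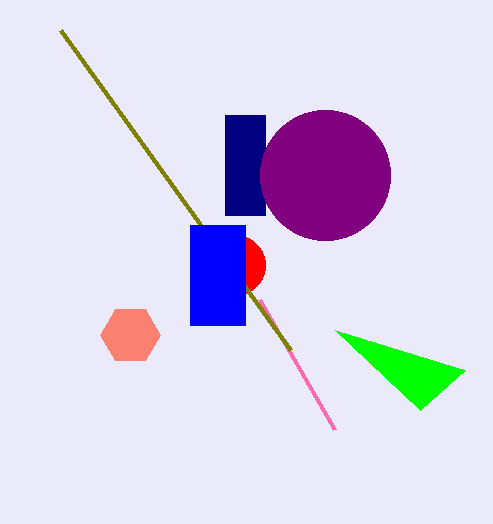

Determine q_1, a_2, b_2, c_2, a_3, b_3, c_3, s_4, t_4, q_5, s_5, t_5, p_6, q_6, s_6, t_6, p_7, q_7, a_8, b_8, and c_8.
q_1 = 430; a_2 = 235; b_2 = 265; c_2 = 30; a_3 = 130; b_3 = 335; c_3 = 30; s_4 = 290; t_4 = 350; q_5 = 225; s_5 = 245; t_5 = 325; p_6 = 225; q_6 = 115; s_6 = 265; t_6 = 215; p_7 = 420; q_7 = 410; a_8 = 325; b_8 = 175; c_8 = 65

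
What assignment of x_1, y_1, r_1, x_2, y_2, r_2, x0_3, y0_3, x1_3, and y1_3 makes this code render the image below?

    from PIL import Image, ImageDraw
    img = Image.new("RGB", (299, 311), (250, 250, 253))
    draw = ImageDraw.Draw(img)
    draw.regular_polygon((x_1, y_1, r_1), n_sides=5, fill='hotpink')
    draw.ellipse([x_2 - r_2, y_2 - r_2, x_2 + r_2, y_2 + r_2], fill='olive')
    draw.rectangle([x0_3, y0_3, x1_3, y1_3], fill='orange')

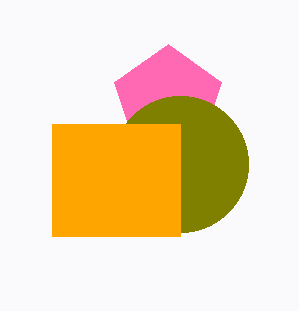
x_1 = 168, y_1 = 100, r_1 = 56, x_2 = 180, y_2 = 164, r_2 = 68, x0_3 = 52, y0_3 = 124, x1_3 = 180, y1_3 = 236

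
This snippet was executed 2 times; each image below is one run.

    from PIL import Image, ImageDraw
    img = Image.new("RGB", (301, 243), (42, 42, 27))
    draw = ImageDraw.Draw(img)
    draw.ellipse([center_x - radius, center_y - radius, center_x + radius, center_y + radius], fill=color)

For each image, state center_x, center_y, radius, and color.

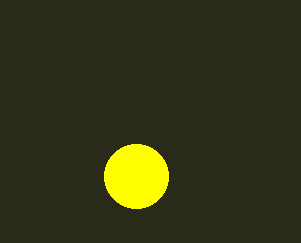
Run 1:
center_x = 136, center_y = 176, radius = 32, color = 'yellow'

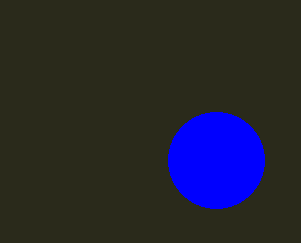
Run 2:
center_x = 216, center_y = 160, radius = 48, color = 'blue'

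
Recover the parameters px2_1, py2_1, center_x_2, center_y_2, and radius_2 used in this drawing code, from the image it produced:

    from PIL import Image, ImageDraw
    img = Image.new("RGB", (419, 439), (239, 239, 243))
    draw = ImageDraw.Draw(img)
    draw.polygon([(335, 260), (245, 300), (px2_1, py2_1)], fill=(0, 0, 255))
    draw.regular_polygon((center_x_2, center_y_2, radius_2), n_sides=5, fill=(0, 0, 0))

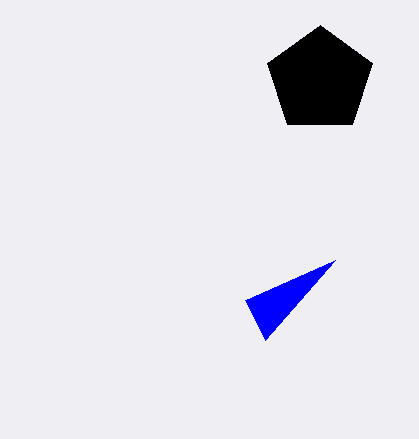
px2_1 = 265, py2_1 = 340, center_x_2 = 320, center_y_2 = 80, radius_2 = 55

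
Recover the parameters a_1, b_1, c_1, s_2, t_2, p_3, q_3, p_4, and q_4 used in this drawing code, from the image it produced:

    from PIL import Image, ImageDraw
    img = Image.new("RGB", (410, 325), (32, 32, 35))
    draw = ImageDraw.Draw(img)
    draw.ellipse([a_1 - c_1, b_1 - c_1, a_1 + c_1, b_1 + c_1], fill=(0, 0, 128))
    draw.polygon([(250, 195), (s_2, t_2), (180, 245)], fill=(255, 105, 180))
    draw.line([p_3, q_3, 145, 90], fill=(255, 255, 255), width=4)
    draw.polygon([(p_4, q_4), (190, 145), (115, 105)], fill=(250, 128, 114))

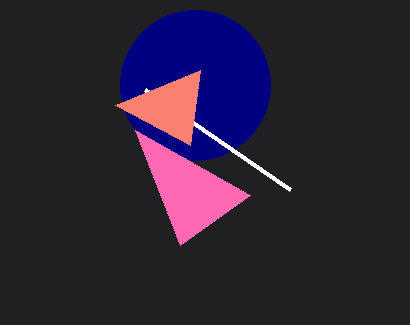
a_1 = 195, b_1 = 85, c_1 = 75, s_2 = 135, t_2 = 130, p_3 = 290, q_3 = 190, p_4 = 200, q_4 = 70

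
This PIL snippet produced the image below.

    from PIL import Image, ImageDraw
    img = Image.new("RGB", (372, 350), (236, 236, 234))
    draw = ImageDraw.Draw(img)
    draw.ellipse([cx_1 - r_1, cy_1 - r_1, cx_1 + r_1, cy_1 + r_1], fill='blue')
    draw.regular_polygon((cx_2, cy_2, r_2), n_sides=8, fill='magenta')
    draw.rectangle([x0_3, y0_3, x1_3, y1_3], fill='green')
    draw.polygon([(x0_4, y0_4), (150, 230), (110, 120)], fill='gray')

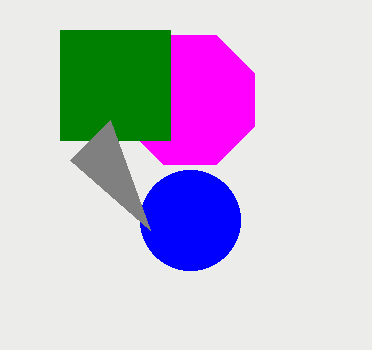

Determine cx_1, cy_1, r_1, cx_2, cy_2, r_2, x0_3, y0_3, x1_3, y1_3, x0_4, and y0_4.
cx_1 = 190; cy_1 = 220; r_1 = 50; cx_2 = 190; cy_2 = 100; r_2 = 70; x0_3 = 60; y0_3 = 30; x1_3 = 170; y1_3 = 140; x0_4 = 70; y0_4 = 160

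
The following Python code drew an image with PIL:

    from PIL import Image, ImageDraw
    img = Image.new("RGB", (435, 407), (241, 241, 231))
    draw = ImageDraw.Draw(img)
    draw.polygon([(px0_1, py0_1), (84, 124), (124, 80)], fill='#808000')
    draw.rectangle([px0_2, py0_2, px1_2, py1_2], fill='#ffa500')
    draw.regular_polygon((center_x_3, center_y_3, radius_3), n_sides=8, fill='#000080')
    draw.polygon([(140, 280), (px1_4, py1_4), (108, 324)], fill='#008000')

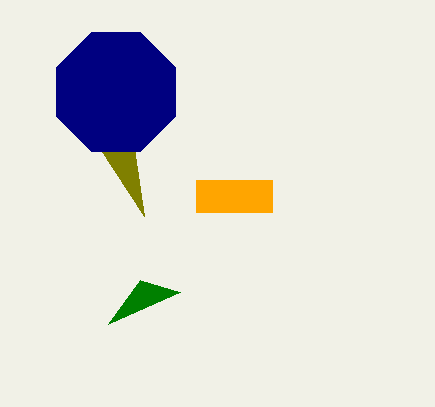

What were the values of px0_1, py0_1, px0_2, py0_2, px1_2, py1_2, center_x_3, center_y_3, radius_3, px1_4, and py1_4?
px0_1 = 144; py0_1 = 216; px0_2 = 196; py0_2 = 180; px1_2 = 272; py1_2 = 212; center_x_3 = 116; center_y_3 = 92; radius_3 = 64; px1_4 = 180; py1_4 = 292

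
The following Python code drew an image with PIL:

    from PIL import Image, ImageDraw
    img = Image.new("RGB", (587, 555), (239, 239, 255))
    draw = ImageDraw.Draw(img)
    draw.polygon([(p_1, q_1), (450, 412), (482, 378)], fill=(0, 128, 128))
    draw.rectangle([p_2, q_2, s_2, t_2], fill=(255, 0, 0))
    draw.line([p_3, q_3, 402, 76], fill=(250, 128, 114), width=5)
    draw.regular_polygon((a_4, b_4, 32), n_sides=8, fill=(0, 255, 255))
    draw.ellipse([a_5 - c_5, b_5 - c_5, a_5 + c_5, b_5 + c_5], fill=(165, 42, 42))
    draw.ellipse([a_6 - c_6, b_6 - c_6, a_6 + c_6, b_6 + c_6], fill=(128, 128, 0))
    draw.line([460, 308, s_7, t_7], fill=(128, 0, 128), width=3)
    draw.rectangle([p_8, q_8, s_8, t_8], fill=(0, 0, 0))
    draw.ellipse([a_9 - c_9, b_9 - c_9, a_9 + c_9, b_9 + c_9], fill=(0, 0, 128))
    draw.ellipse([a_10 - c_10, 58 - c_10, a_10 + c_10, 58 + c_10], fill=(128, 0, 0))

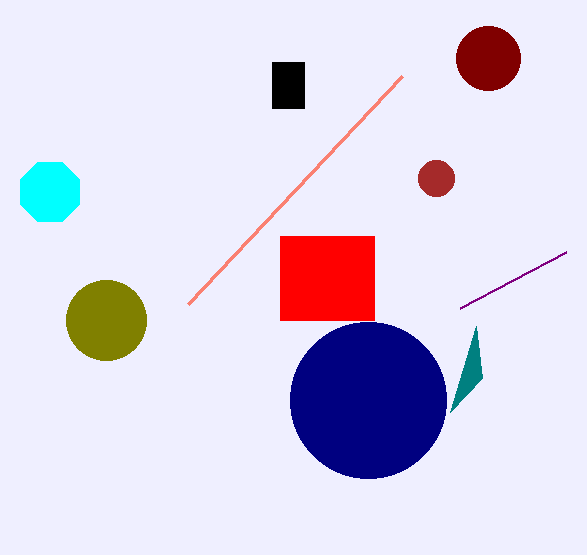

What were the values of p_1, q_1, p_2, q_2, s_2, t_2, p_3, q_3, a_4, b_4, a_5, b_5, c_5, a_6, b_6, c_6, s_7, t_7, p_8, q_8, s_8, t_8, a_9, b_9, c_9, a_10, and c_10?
p_1 = 476; q_1 = 326; p_2 = 280; q_2 = 236; s_2 = 374; t_2 = 320; p_3 = 188; q_3 = 304; a_4 = 50; b_4 = 192; a_5 = 436; b_5 = 178; c_5 = 18; a_6 = 106; b_6 = 320; c_6 = 40; s_7 = 566; t_7 = 252; p_8 = 272; q_8 = 62; s_8 = 304; t_8 = 108; a_9 = 368; b_9 = 400; c_9 = 78; a_10 = 488; c_10 = 32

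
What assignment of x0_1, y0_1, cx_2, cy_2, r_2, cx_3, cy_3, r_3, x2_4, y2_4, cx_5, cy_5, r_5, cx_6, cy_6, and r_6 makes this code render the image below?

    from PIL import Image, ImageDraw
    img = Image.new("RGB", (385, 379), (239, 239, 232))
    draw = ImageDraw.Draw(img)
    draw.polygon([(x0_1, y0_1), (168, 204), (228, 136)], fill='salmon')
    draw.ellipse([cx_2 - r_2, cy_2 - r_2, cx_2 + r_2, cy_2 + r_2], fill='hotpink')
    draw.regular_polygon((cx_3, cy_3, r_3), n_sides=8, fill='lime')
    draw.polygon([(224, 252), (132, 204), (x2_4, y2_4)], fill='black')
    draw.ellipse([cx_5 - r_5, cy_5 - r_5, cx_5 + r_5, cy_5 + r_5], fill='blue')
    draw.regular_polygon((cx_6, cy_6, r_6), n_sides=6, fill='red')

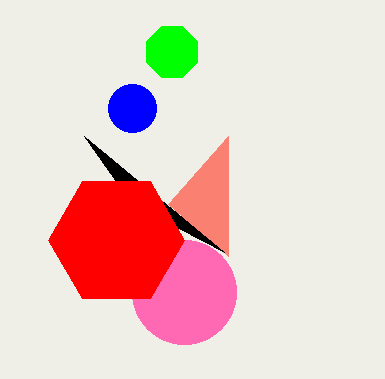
x0_1 = 228
y0_1 = 256
cx_2 = 184
cy_2 = 292
r_2 = 52
cx_3 = 172
cy_3 = 52
r_3 = 28
x2_4 = 84
y2_4 = 136
cx_5 = 132
cy_5 = 108
r_5 = 24
cx_6 = 116
cy_6 = 240
r_6 = 68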